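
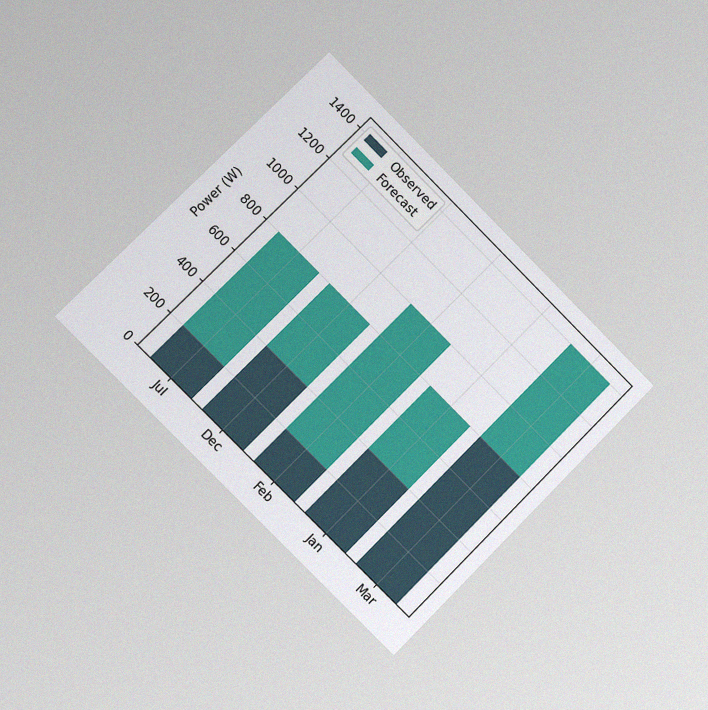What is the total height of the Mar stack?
The chart is tilted about 45° clockwise and viewed slightly from the left, with some photo noise. The Mar stack's top reaches 1400W on the y-axis.

1400W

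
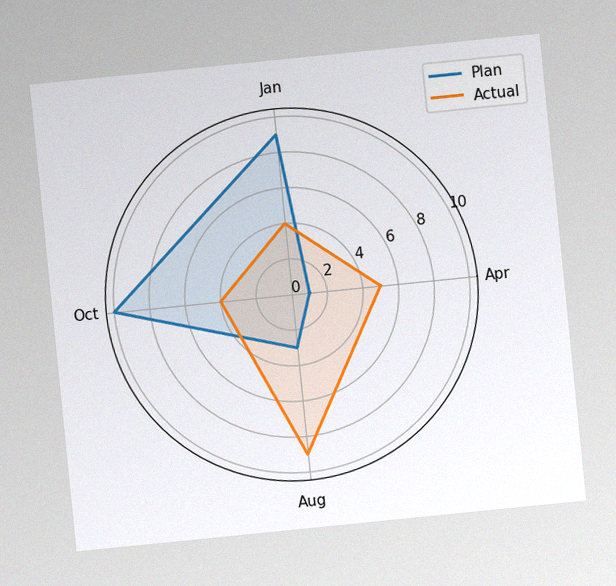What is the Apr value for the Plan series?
1

The chart is tilted about 6° counter-clockwise, with some photo noise. On the Apr axis, Plan reaches 1.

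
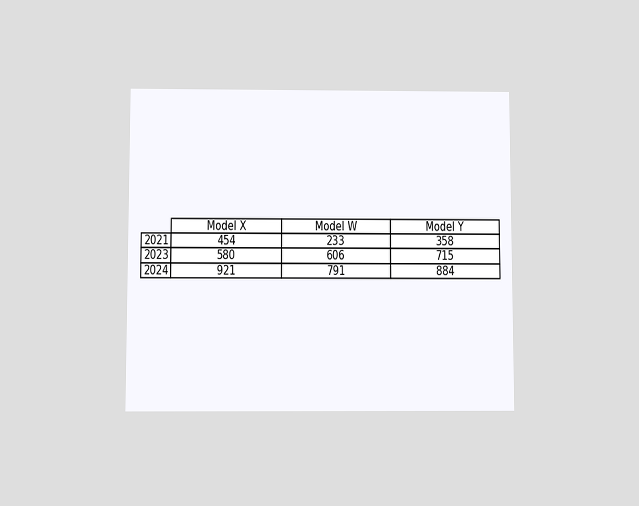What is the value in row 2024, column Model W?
791

The chart is viewed slightly from below. The (2024, Model W) cell reads 791.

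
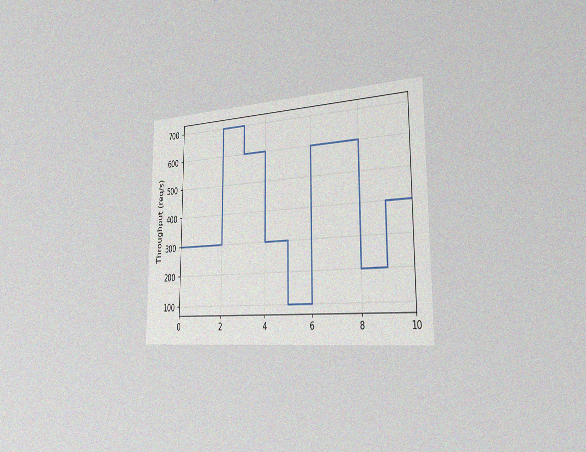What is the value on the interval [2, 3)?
700req/s

The chart is viewed slightly from the right, with some photo noise. On [2, 3) the step sits at 700req/s.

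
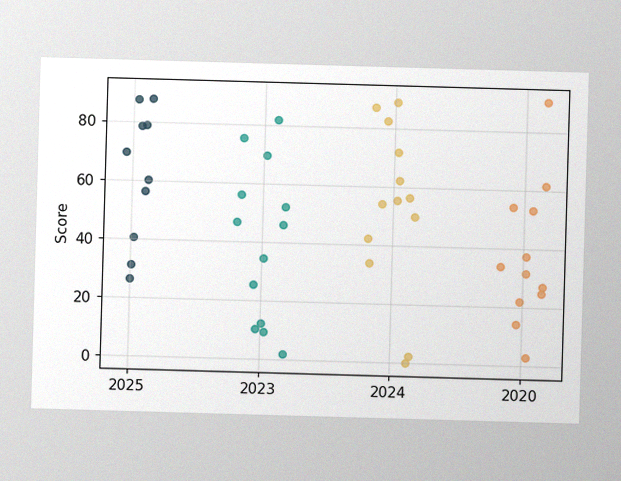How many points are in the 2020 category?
The image has some photo noise and uneven lighting. Counting the markers in the 2020 column gives 12.

12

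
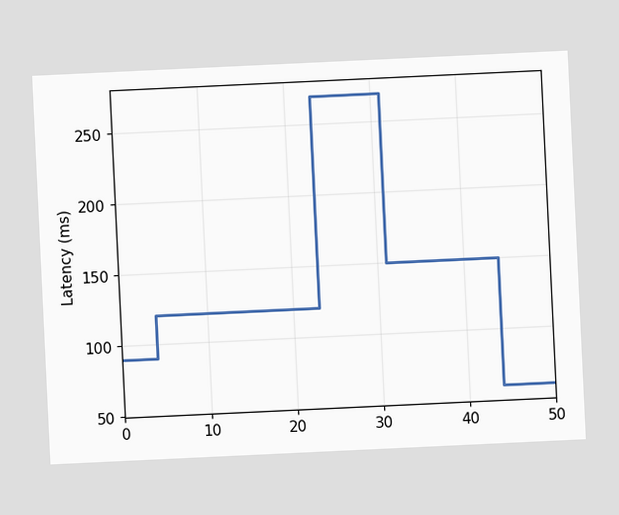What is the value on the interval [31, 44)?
The chart is tilted about 3° counter-clockwise. On [31, 44) the step sits at 150ms.

150ms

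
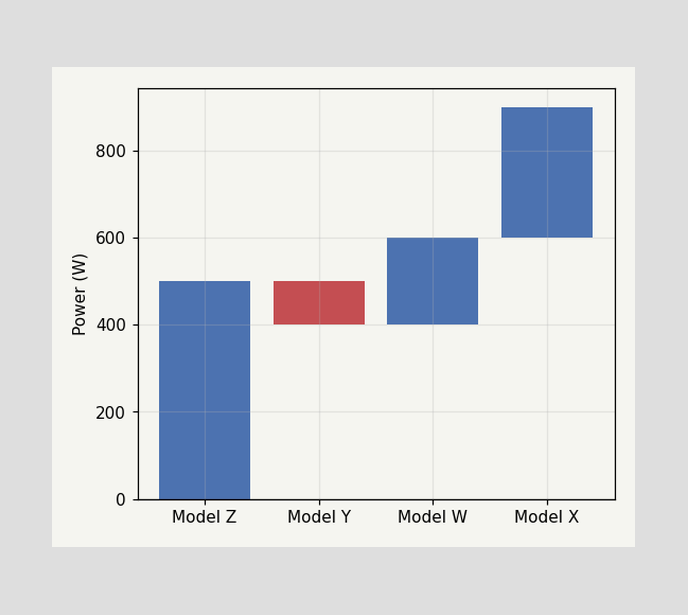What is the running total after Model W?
600W

After Model W the running total reaches 600W.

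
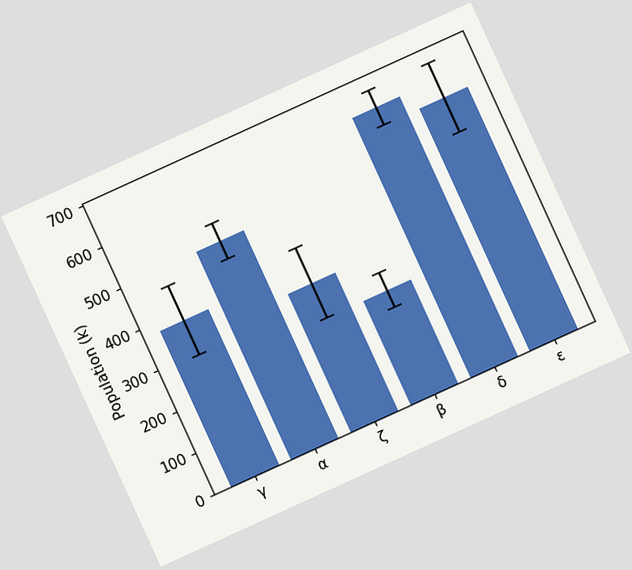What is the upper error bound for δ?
The chart is tilted about 25° counter-clockwise. The δ bar's upper whisker reaches 672k.

672k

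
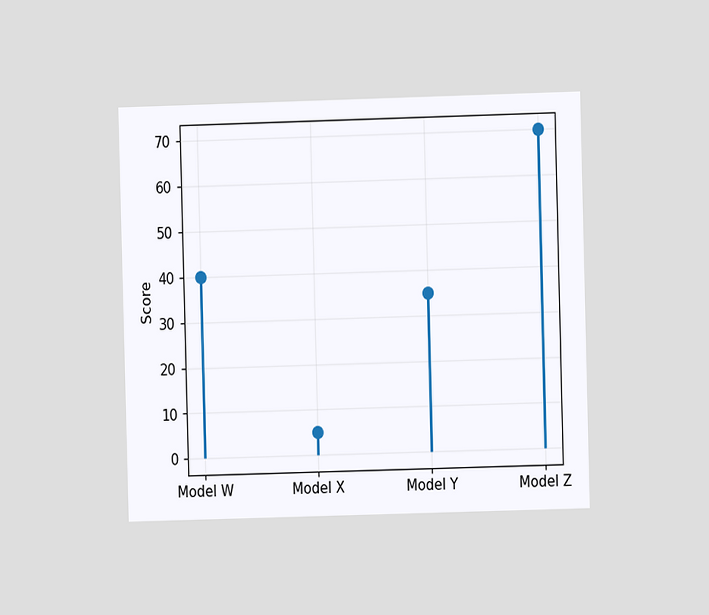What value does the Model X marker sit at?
The chart is viewed at a slight angle. The Model X marker sits at 5.

5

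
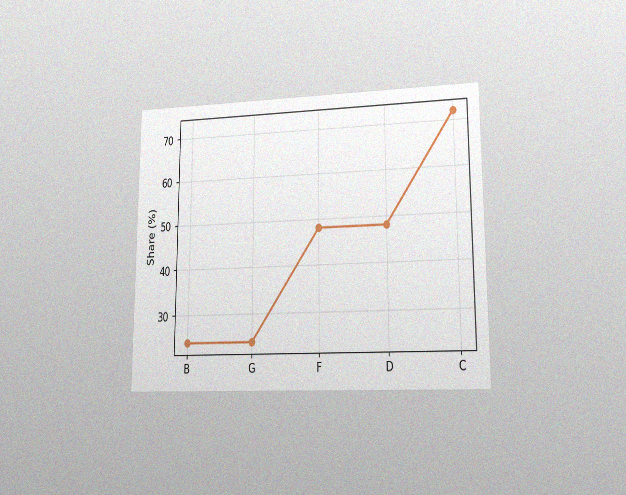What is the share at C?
72%

The chart is viewed at a slight angle, with some photo noise. At C, the line is at 72%.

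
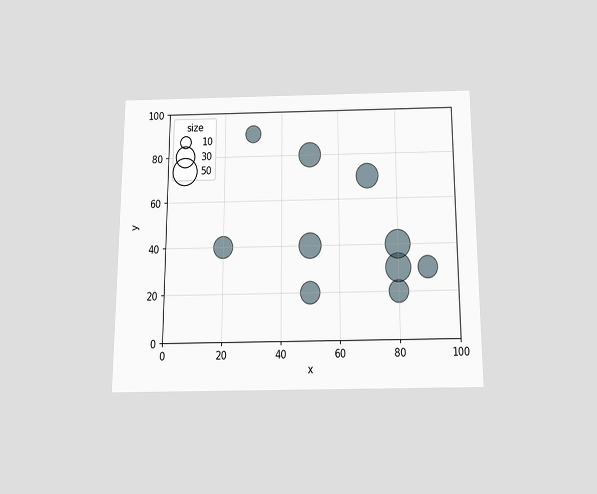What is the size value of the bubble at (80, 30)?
The chart is viewed slightly from below. Matching the bubble at (80, 30) against the size legend gives 50.

50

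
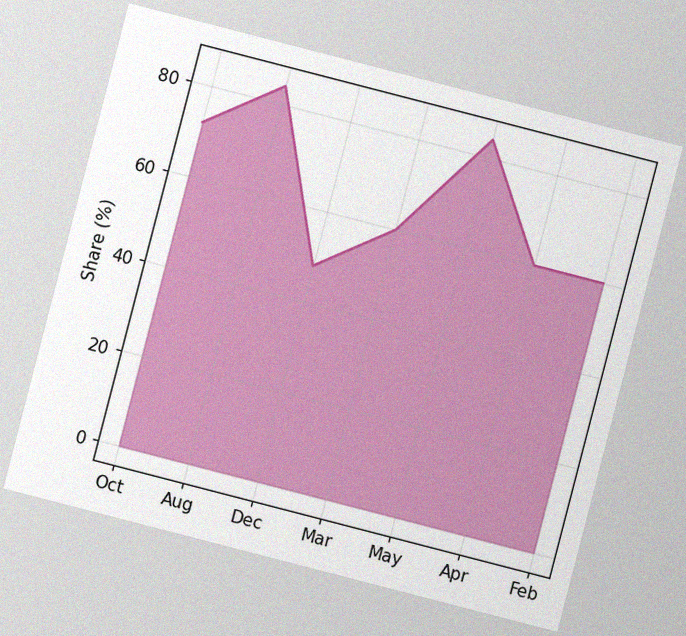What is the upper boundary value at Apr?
The chart is tilted about 15° clockwise, with some photo noise. At Apr the upper boundary is at 60%.

60%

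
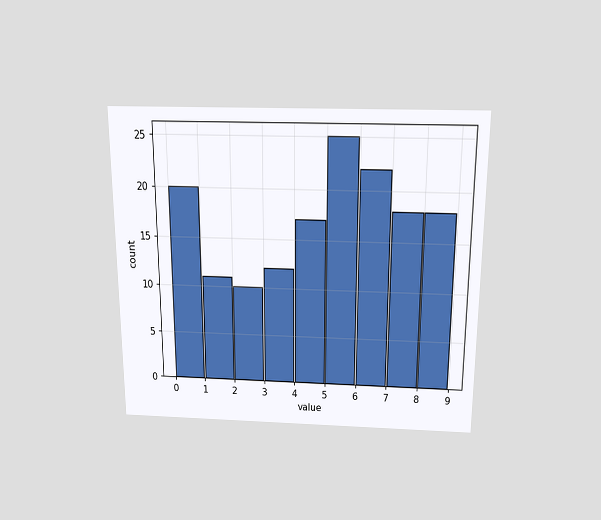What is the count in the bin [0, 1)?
The chart is viewed slightly from above. The [0, 1) bin has height 20.

20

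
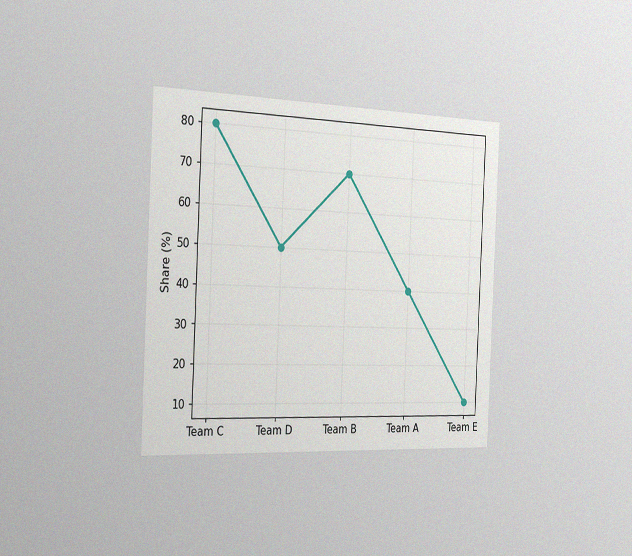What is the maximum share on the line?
The chart is tilted about 3° clockwise and viewed slightly from the left, with some photo noise. The highest point is at Team C, and reading across to the y-axis gives 80%.

80%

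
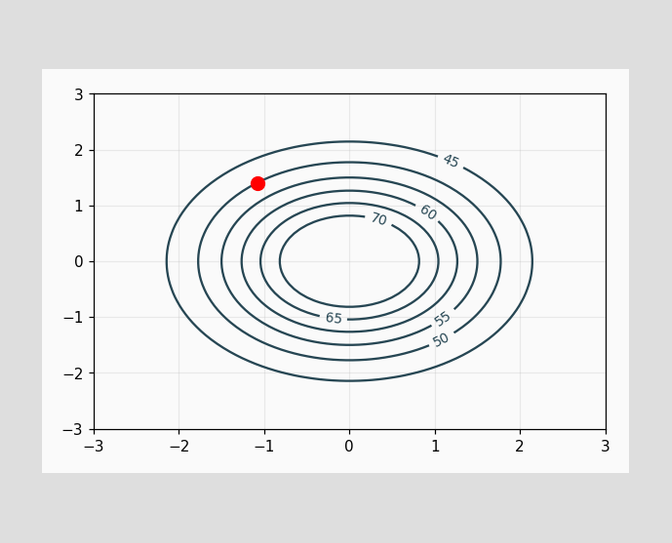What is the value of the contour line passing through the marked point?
The marked point sits on the contour labelled 50.

50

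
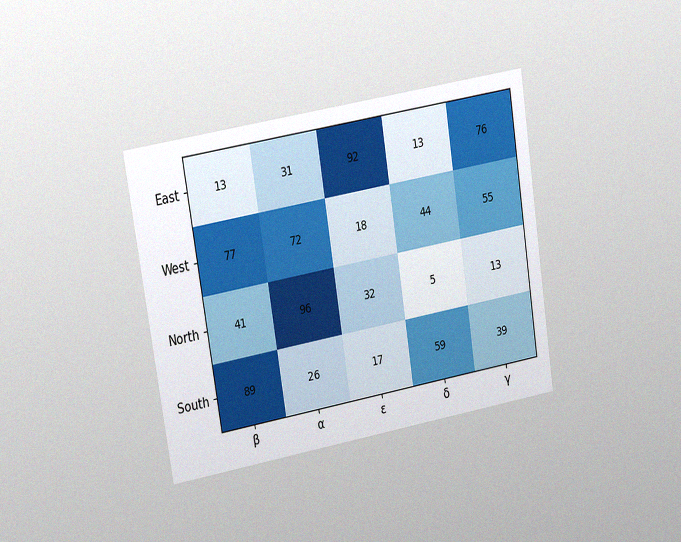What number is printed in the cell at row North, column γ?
The chart is tilted about 9° counter-clockwise and viewed at a slight angle, with some photo noise. The (North, γ) cell reads 13.

13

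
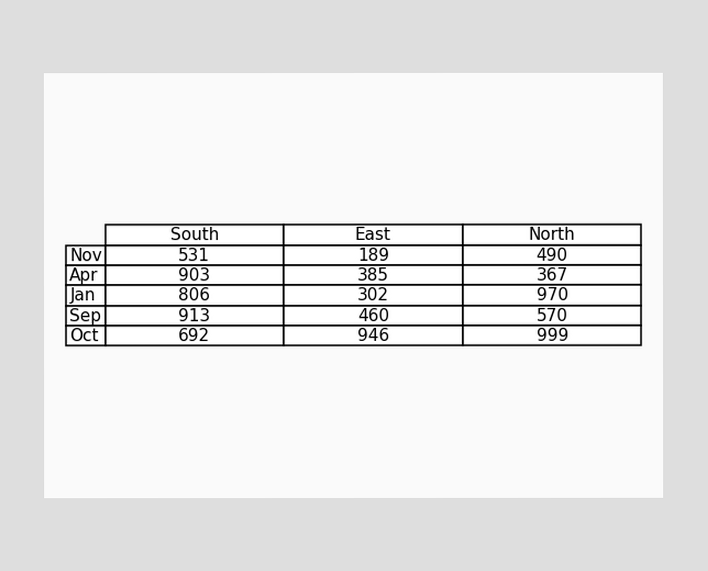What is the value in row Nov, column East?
189

The (Nov, East) cell reads 189.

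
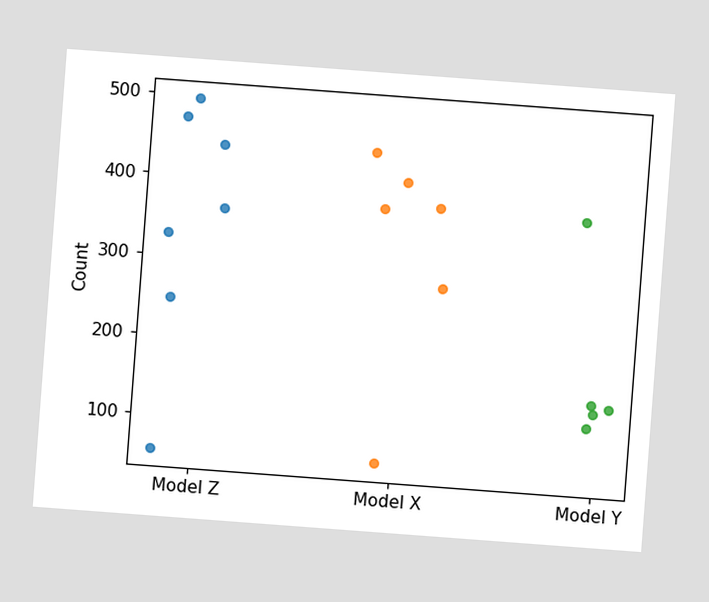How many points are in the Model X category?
The chart is tilted about 4° clockwise. Counting the markers in the Model X column gives 6.

6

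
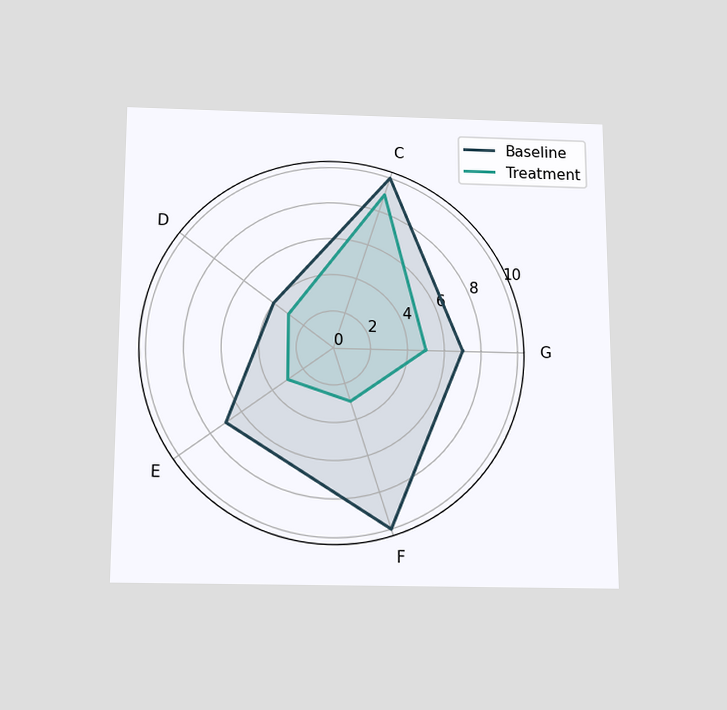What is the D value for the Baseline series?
The chart is viewed slightly from below. On the D axis, Baseline reaches 4.

4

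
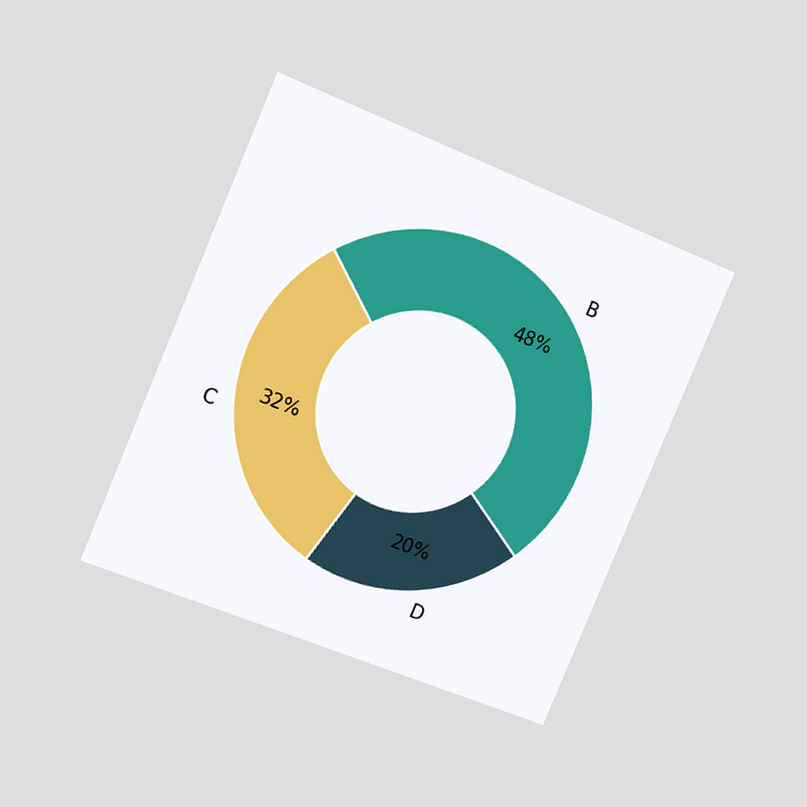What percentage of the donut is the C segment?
32%

The chart is tilted about 23° clockwise and viewed slightly from the left. The C segment takes up 32% of the ring.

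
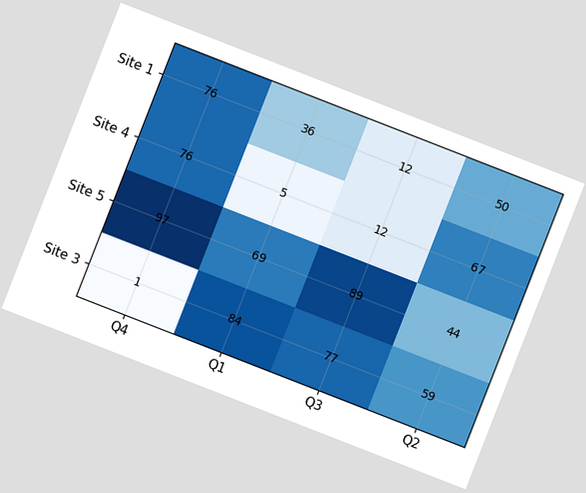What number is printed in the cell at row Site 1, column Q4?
The chart is tilted about 21° clockwise. The (Site 1, Q4) cell reads 76.

76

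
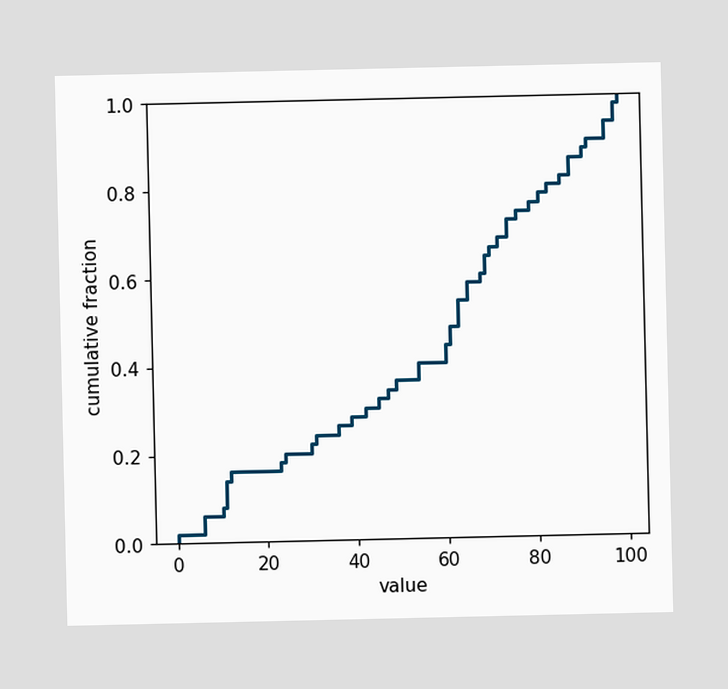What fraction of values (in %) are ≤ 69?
64%

At x=69 the ECDF step is at 64%.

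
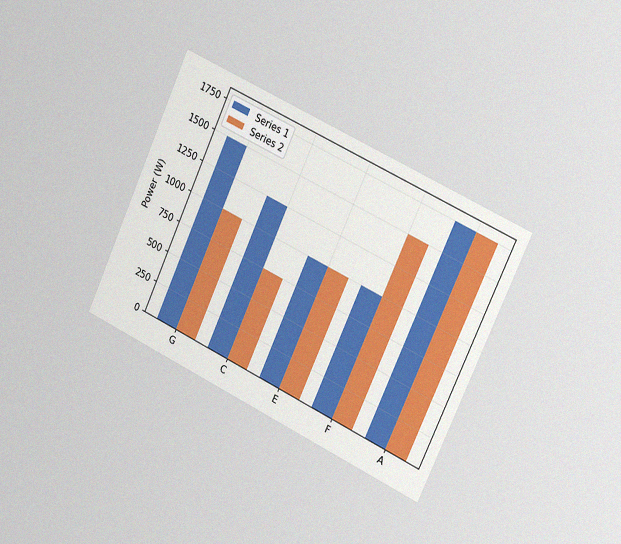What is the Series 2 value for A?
1750W

The chart is tilted about 25° clockwise and viewed slightly from the right, with some photo noise. The Series 2 bar at A reaches 1750W on the y-axis.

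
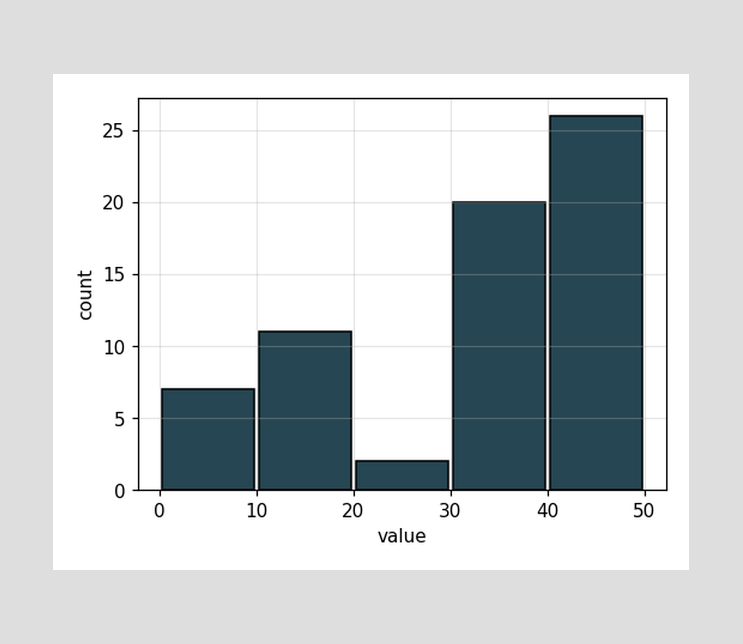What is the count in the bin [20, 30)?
The [20, 30) bin has height 2.

2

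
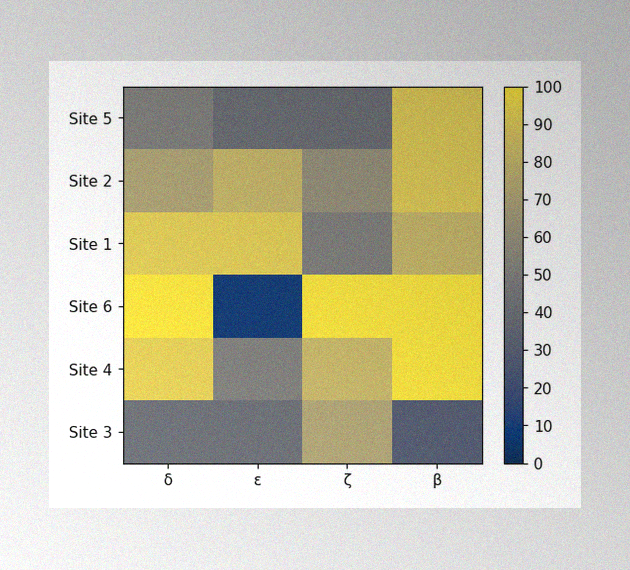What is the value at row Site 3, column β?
The image has some photo noise and uneven lighting. Matching cell (Site 3, β) against the colorbar gives 30.

30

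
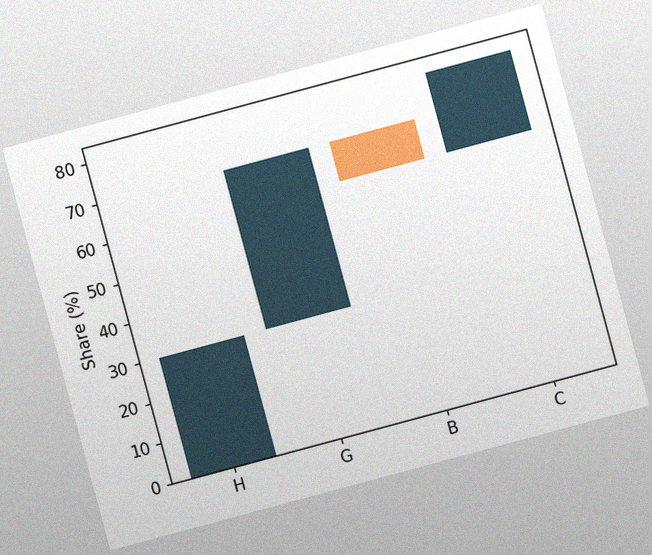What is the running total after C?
The chart is tilted about 15° counter-clockwise, with some photo noise. After C the running total reaches 80%.

80%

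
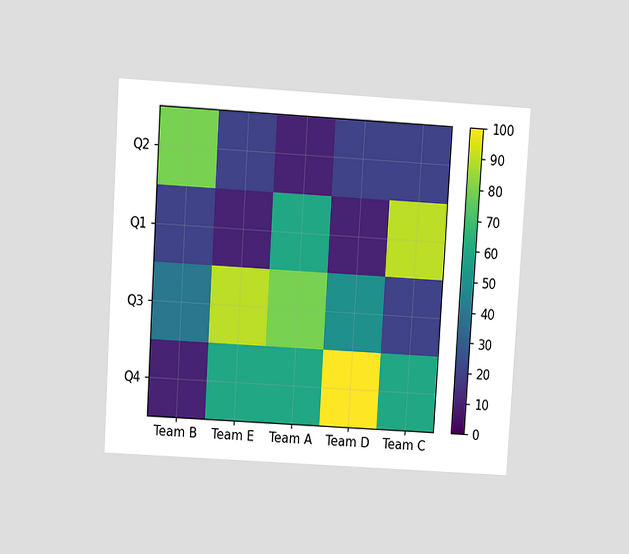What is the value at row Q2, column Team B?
80

The chart is tilted about 3° clockwise and viewed at a slight angle. Matching cell (Q2, Team B) against the colorbar gives 80.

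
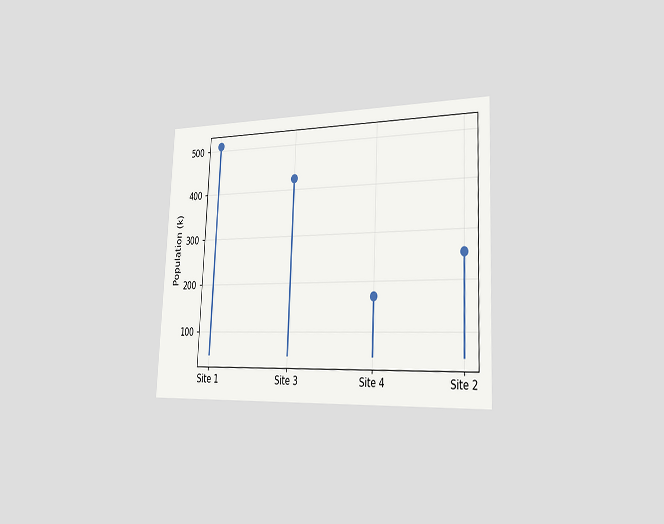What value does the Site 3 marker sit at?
The chart is tilted about 3° clockwise and viewed slightly from the right. The Site 3 marker sits at 425k.

425k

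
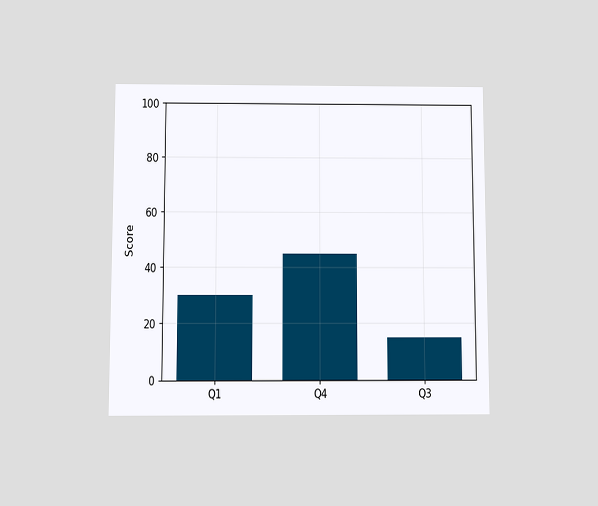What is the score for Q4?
45

The chart is viewed at a slight angle. Reading along the chart's y-axis, the Q4 bar reaches 45.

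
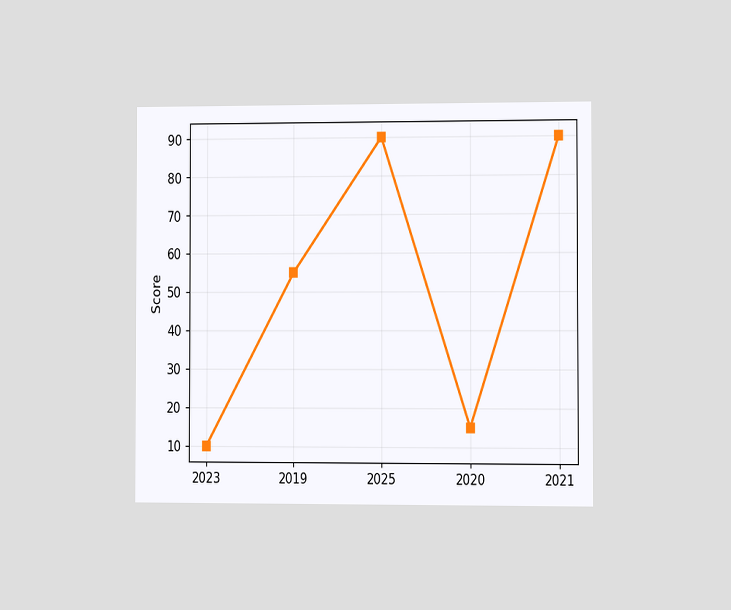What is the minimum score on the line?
10

The chart is viewed at a slight angle. The lowest point is at 2023, and reading across to the y-axis gives 10.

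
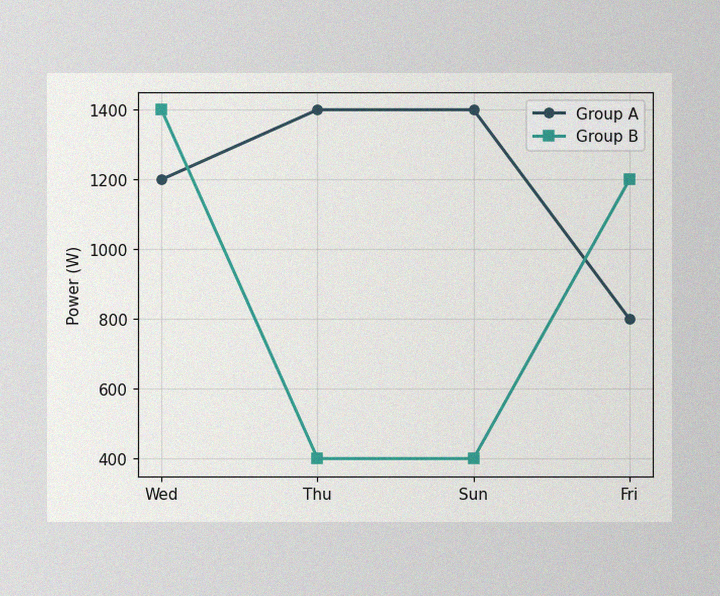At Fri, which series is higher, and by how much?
Group B, by 400W

The image has some photo noise and uneven lighting. At Fri, Group B sits above the other line by 400W.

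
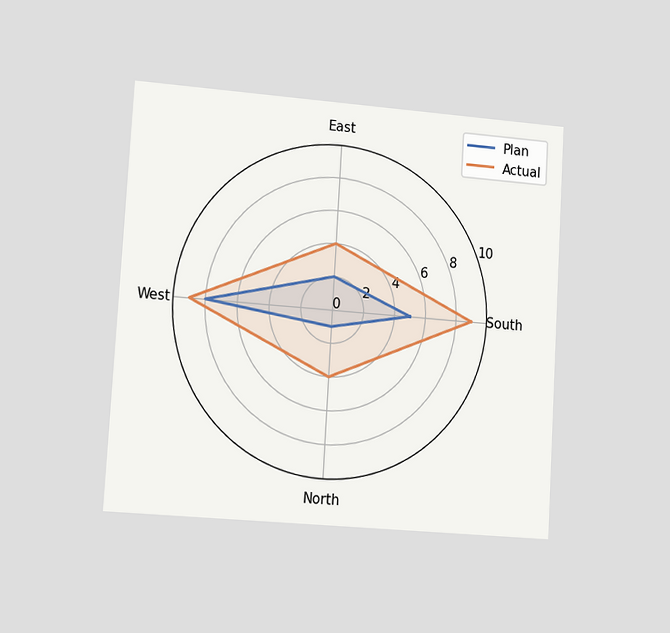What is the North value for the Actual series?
The chart is tilted about 3° clockwise and viewed slightly from the left. On the North axis, Actual reaches 4.

4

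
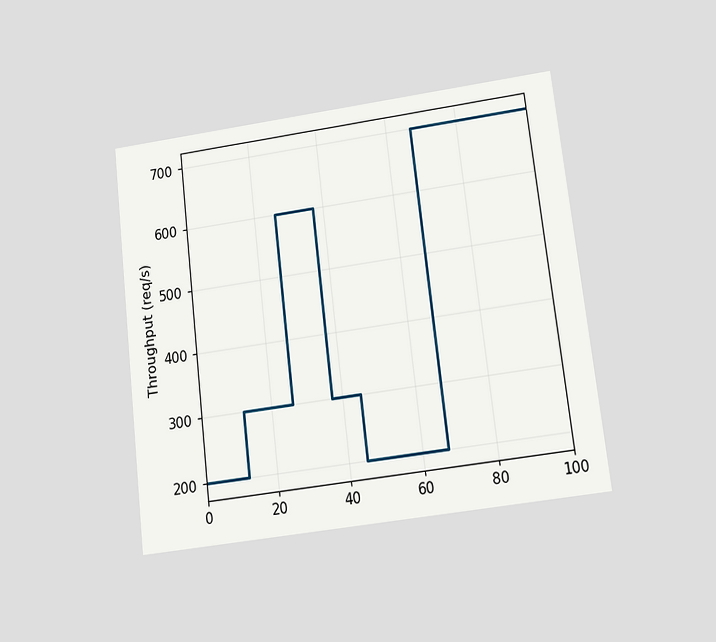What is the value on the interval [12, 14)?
300req/s

The chart is tilted about 7° counter-clockwise and viewed at a slight angle. On [12, 14) the step sits at 300req/s.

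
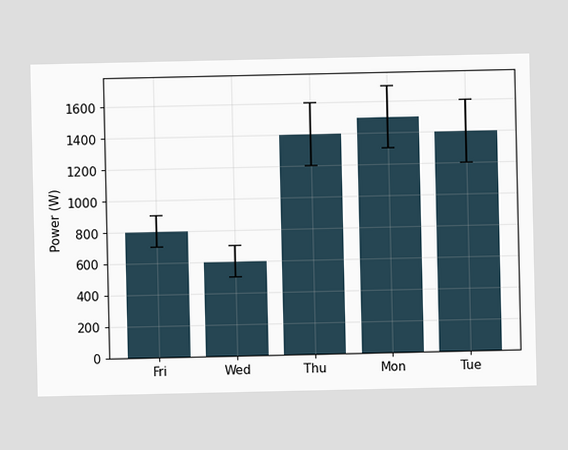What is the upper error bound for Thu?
1600W

The Thu bar's upper whisker reaches 1600W.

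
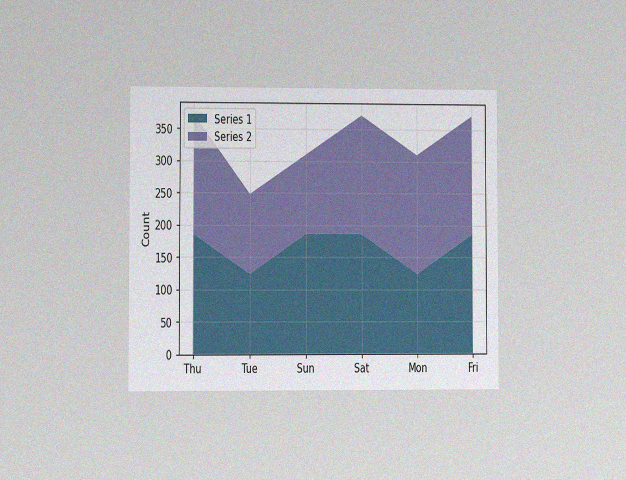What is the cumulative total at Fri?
372

The chart is viewed at a slight angle, with some photo noise. The stacked total at Fri reaches 372.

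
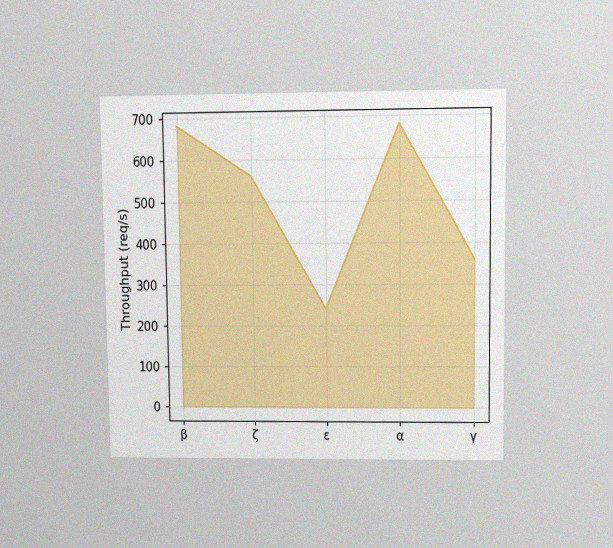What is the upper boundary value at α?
680req/s

The chart is viewed at a slight angle, with some photo noise. At α the upper boundary is at 680req/s.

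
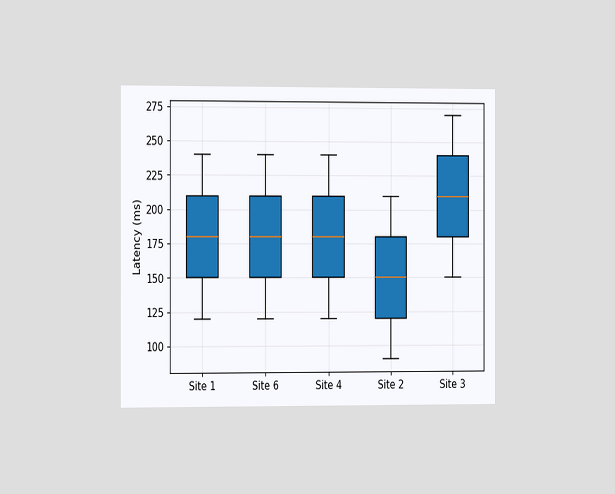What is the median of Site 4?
180ms

The chart is viewed slightly from the left. The median line in the Site 4 box sits at 180ms.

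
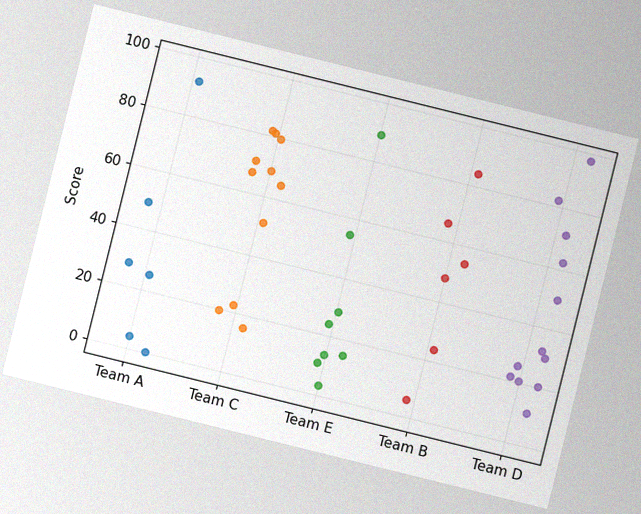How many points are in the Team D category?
The chart is tilted about 14° clockwise, with some photo noise. Counting the markers in the Team D column gives 12.

12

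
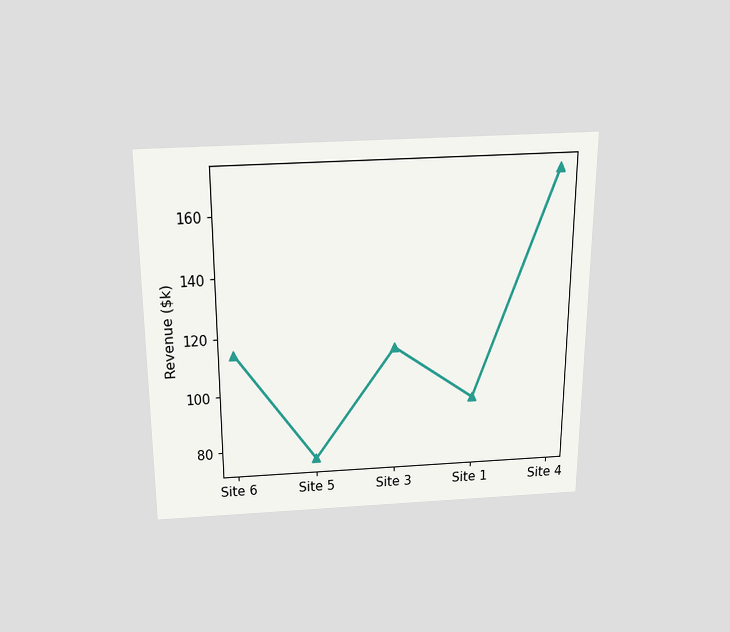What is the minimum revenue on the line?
$76k

The chart is viewed slightly from above. The lowest point is at Site 5, and reading across to the y-axis gives $76k.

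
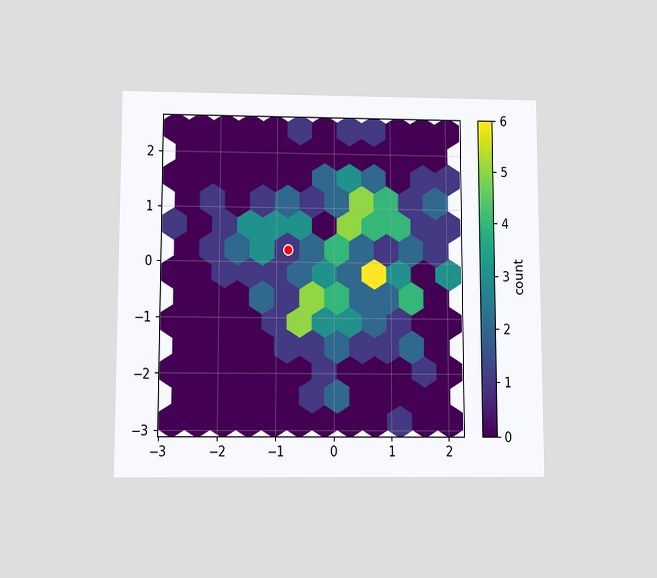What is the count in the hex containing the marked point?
1

The chart is viewed slightly from below. The marked hex reads 1 on the colorbar.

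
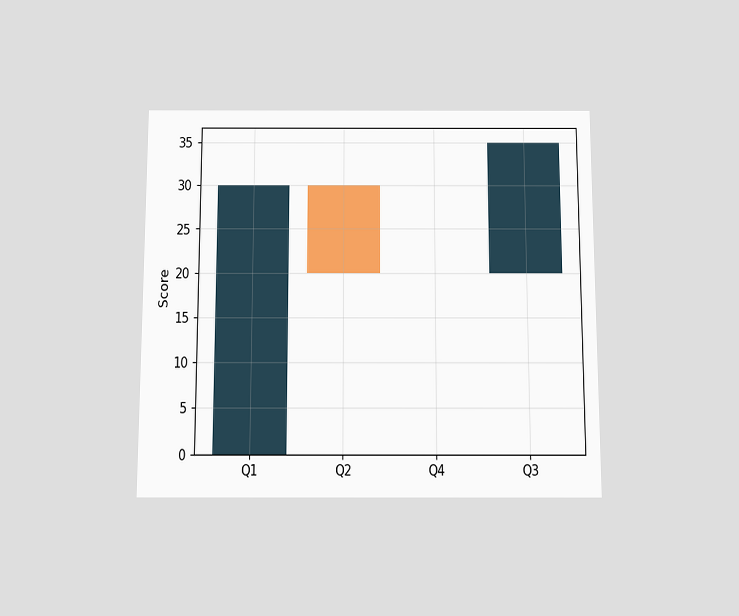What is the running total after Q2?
20

The chart is viewed slightly from below. After Q2 the running total reaches 20.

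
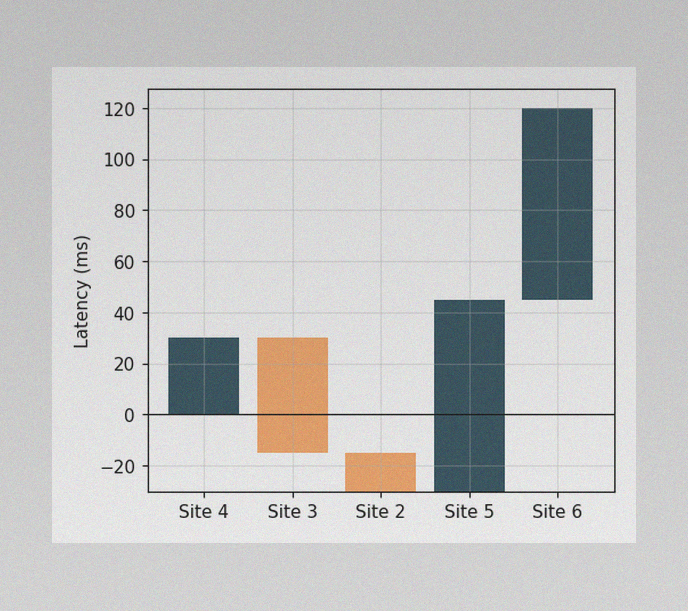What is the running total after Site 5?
45ms

The image has some photo noise and uneven lighting. After Site 5 the running total reaches 45ms.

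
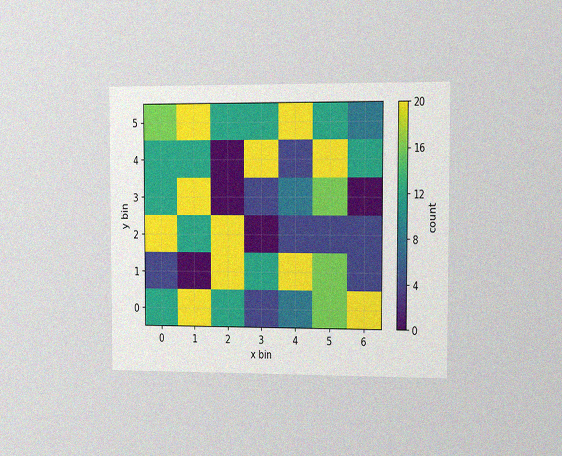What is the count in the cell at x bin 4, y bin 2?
The chart is viewed slightly from the right, with some photo noise. Matching the cell (4, 2) against the colorbar gives 4.

4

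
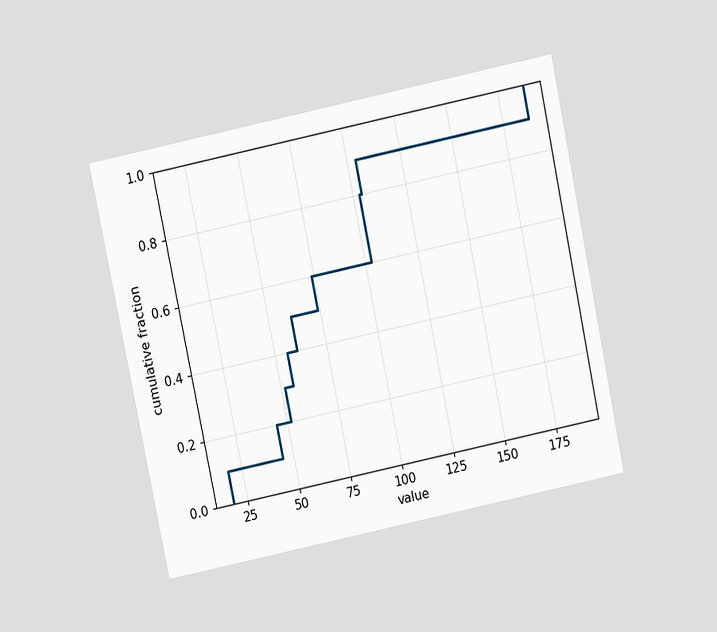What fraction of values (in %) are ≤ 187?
100%

The chart is tilted about 12° counter-clockwise and viewed at a slight angle. At x=187 the ECDF step is at 100%.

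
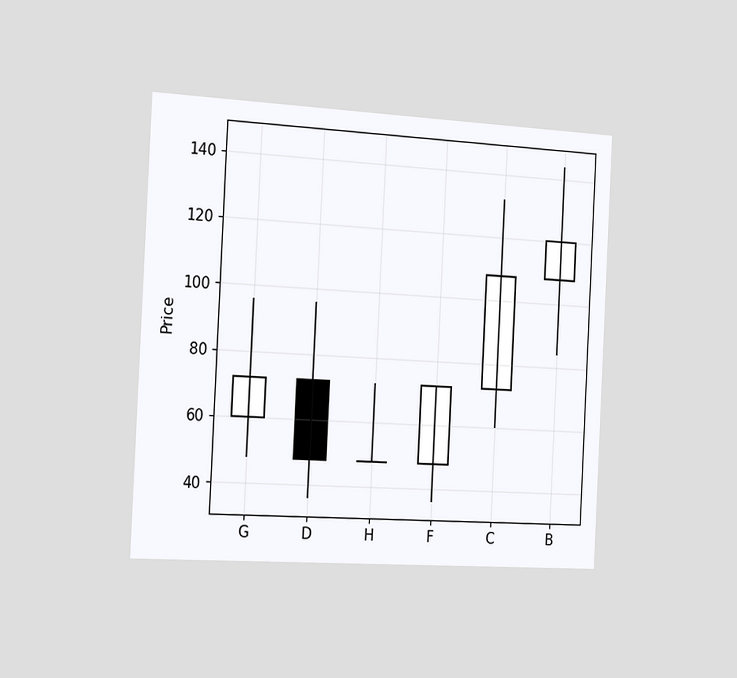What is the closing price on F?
The chart is tilted about 3° clockwise and viewed slightly from the left. The F candle closes at 72.

72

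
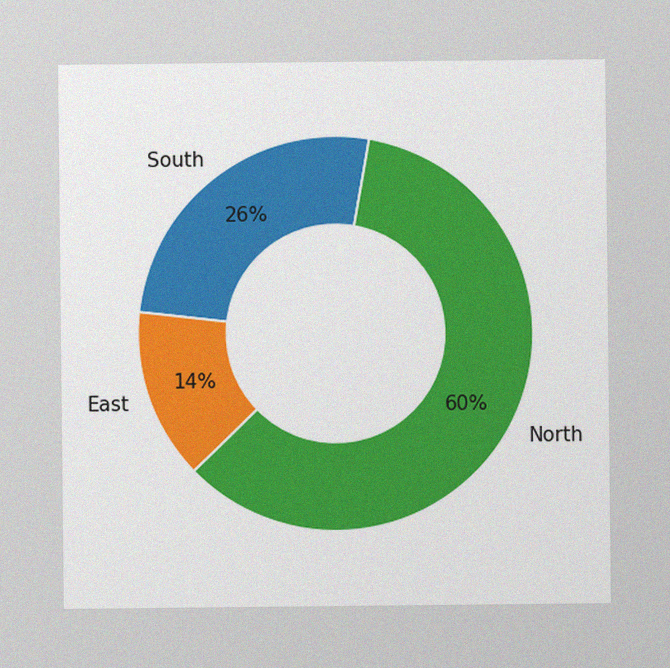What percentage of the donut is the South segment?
The image has some photo noise and uneven lighting. The South segment takes up 26% of the ring.

26%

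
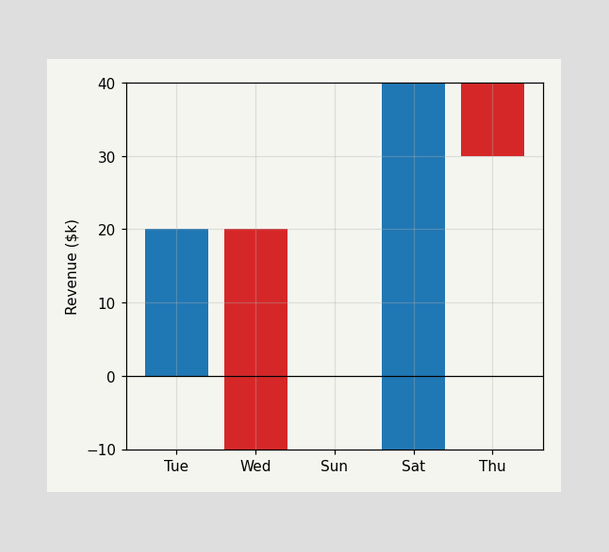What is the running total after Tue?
$20k

After Tue the running total reaches $20k.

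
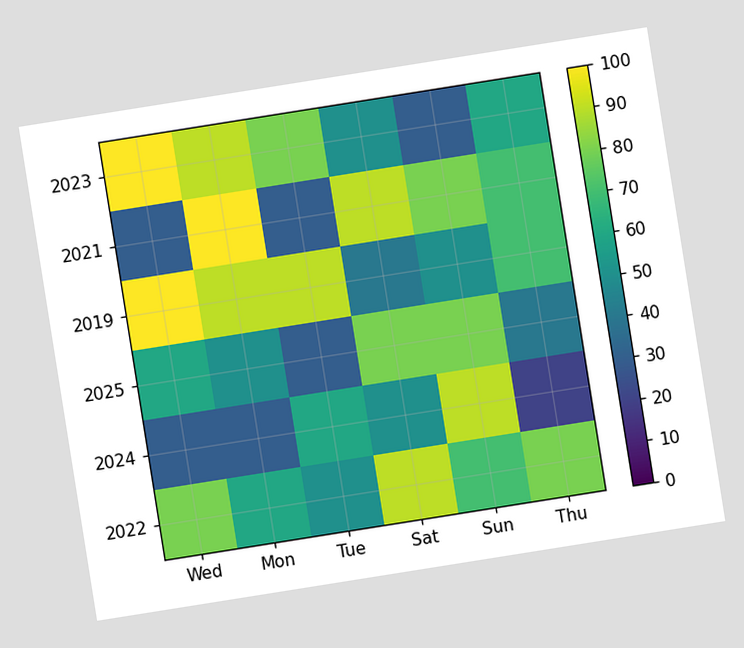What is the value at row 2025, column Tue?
30

The chart is tilted about 9° counter-clockwise. Matching cell (2025, Tue) against the colorbar gives 30.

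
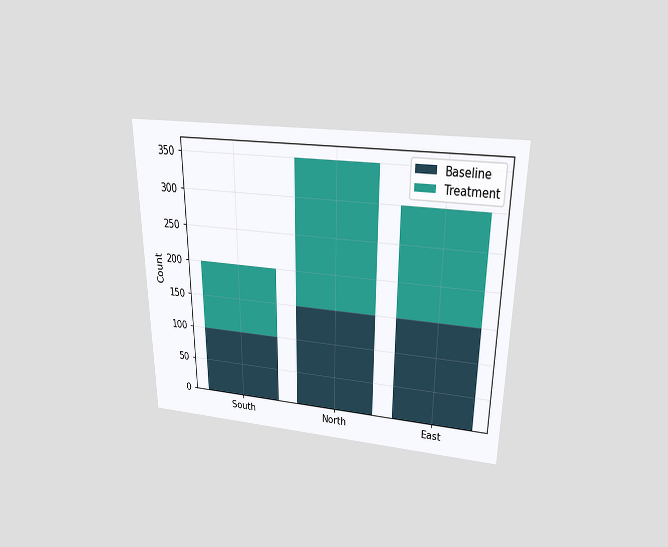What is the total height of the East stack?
The chart is viewed slightly from above. The East stack's top reaches 300 on the y-axis.

300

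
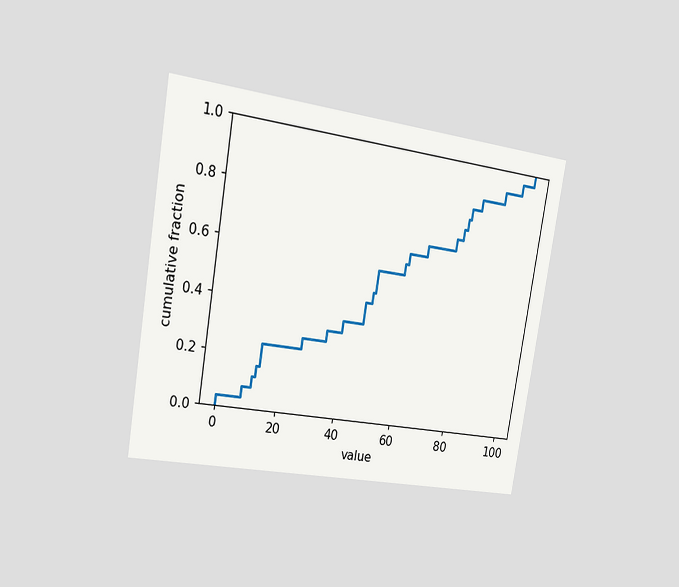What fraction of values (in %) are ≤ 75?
72%

The chart is tilted about 9° clockwise and viewed slightly from the left. At x=75 the ECDF step is at 72%.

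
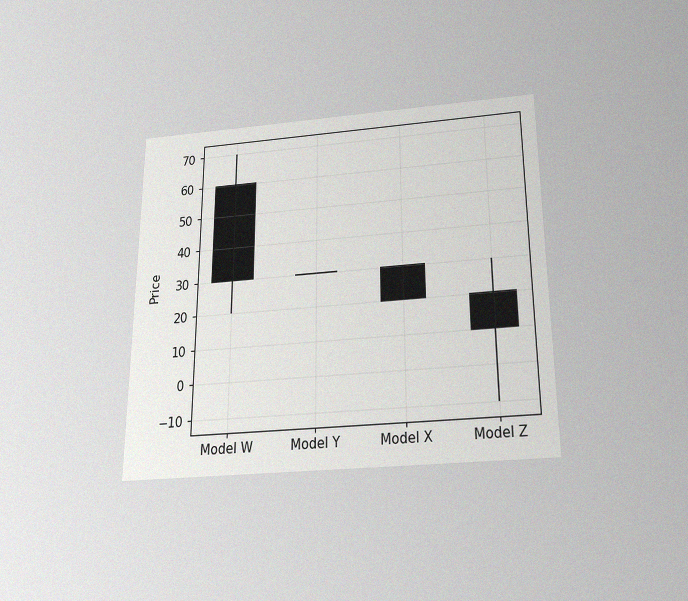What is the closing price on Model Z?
The chart is viewed slightly from below, with some photo noise. The Model Z candle closes at 10.

10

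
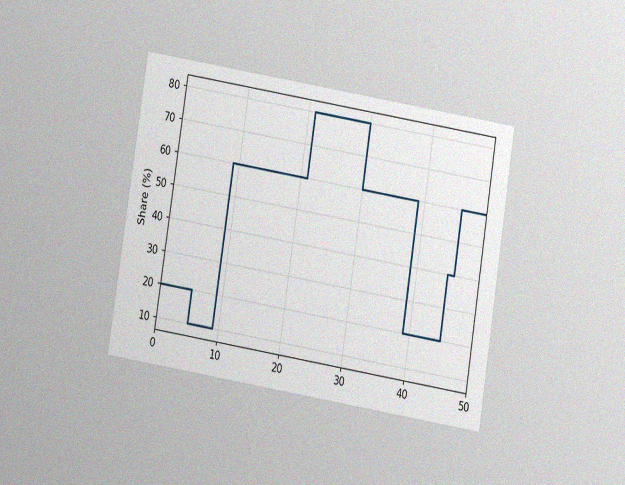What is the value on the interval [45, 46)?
The chart is tilted about 9° clockwise and viewed slightly from below, with some photo noise. On [45, 46) the step sits at 40%.

40%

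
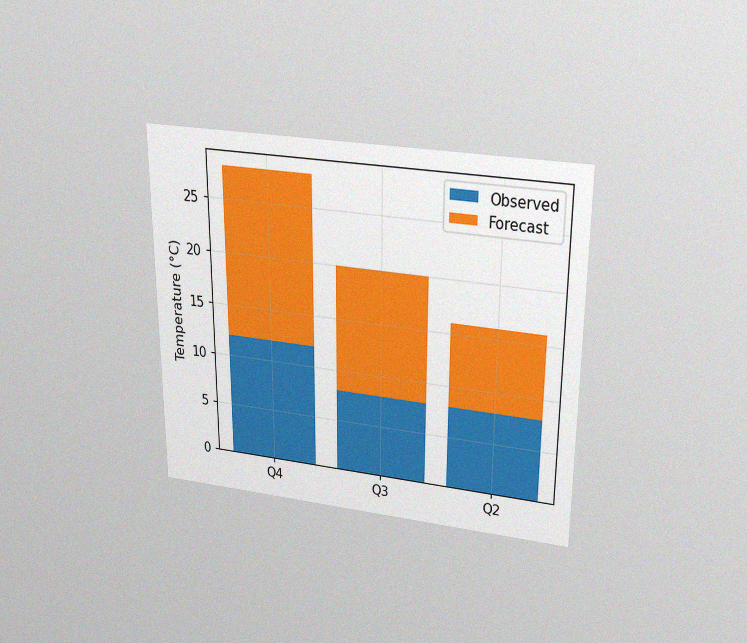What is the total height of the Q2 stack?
The chart is viewed slightly from above, with some photo noise. The Q2 stack's top reaches 16°C on the y-axis.

16°C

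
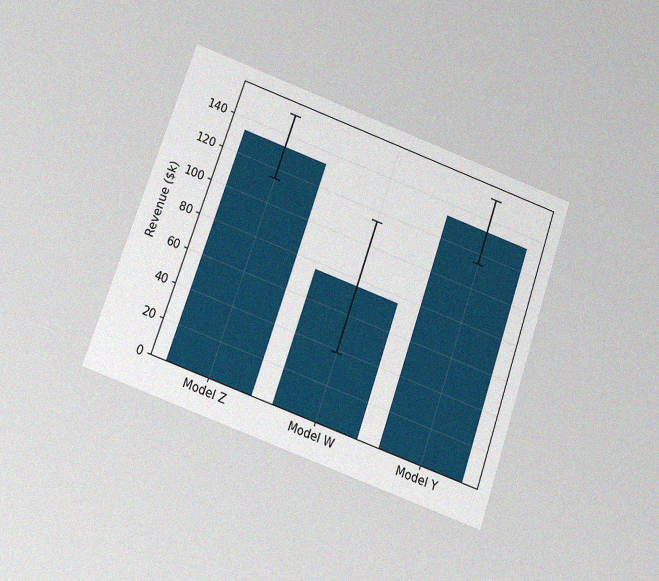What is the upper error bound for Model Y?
The chart is tilted about 19° clockwise and viewed slightly from below, with some photo noise. The Model Y bar's upper whisker reaches $152k.

$152k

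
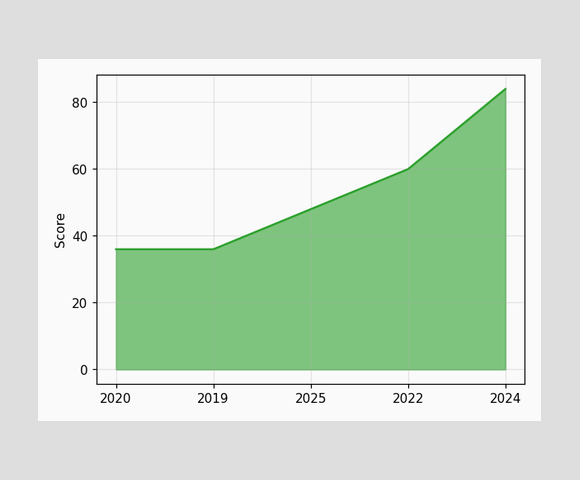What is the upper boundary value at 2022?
60

At 2022 the upper boundary is at 60.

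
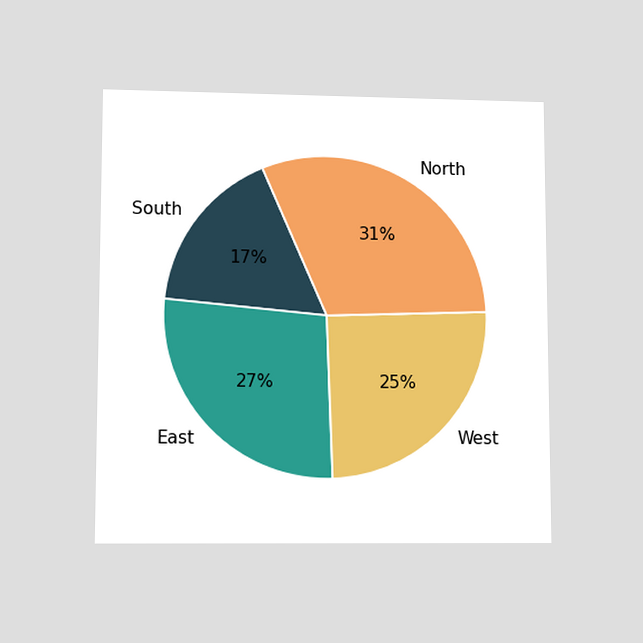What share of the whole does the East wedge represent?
The chart is viewed at a slight angle. The East slice takes up 27% of the pie.

27%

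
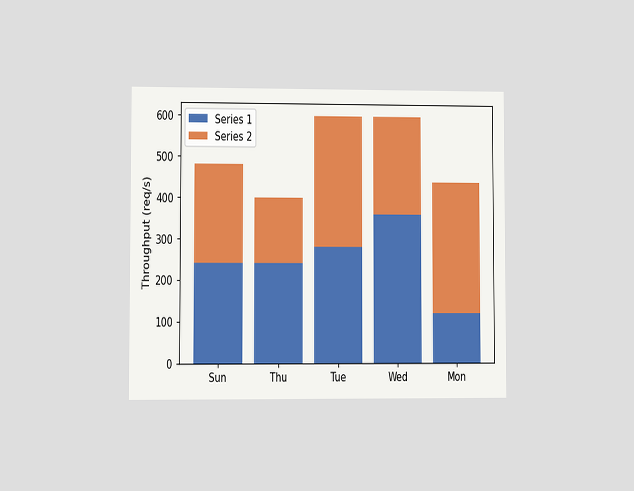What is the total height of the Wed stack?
600req/s

The chart is viewed at a slight angle. The Wed stack's top reaches 600req/s on the y-axis.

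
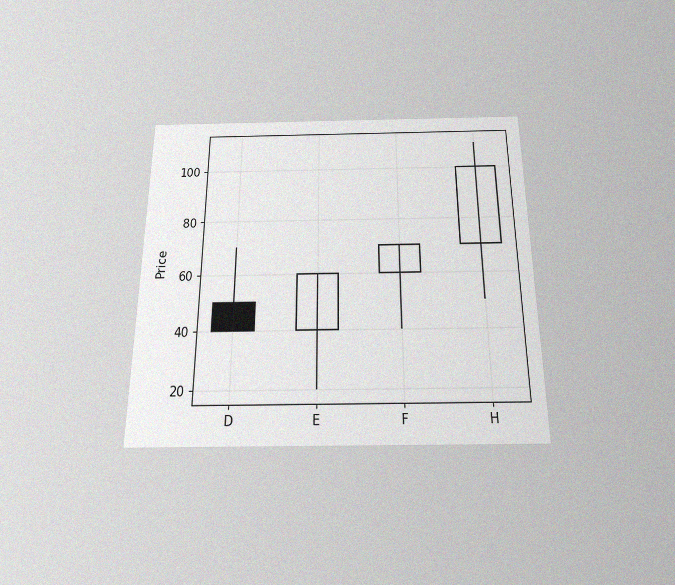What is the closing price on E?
60

The chart is viewed slightly from below, with some photo noise. The E candle closes at 60.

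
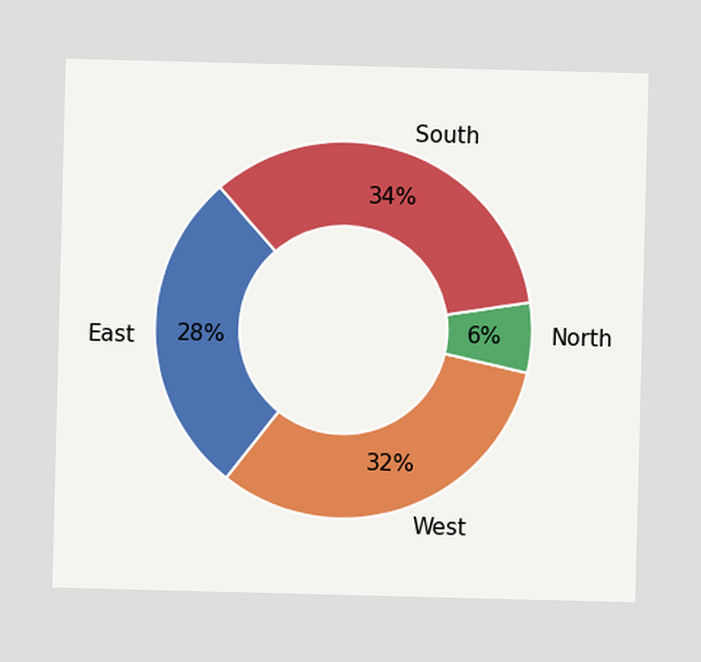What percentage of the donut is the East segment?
The East segment takes up 28% of the ring.

28%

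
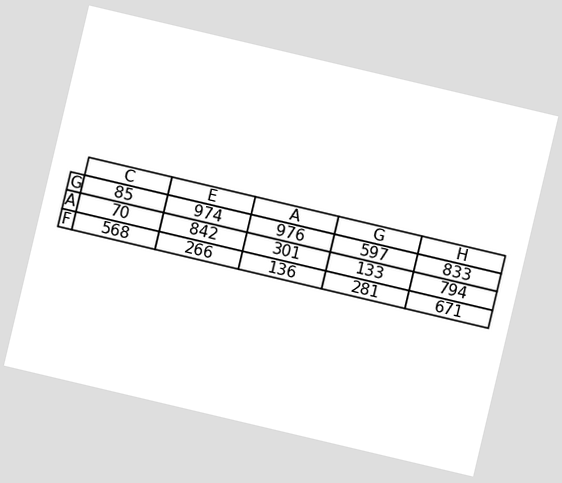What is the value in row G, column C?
The chart is tilted about 13° clockwise. The (G, C) cell reads 85.

85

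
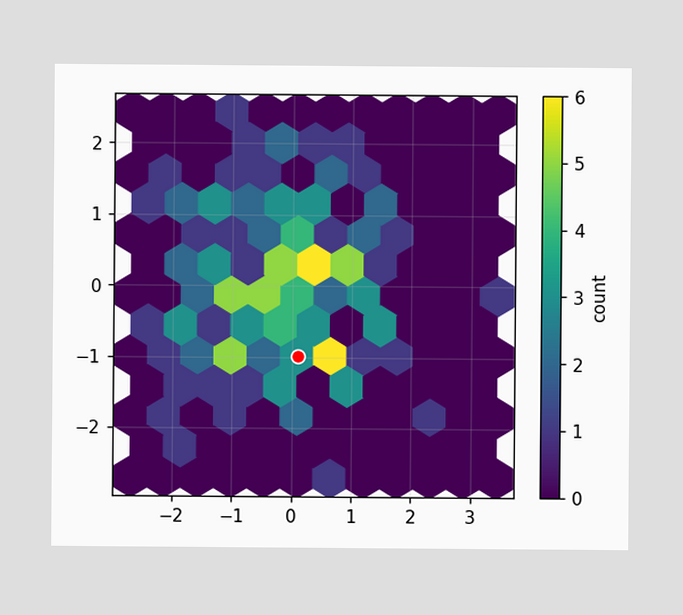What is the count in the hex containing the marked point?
The marked hex reads 3 on the colorbar.

3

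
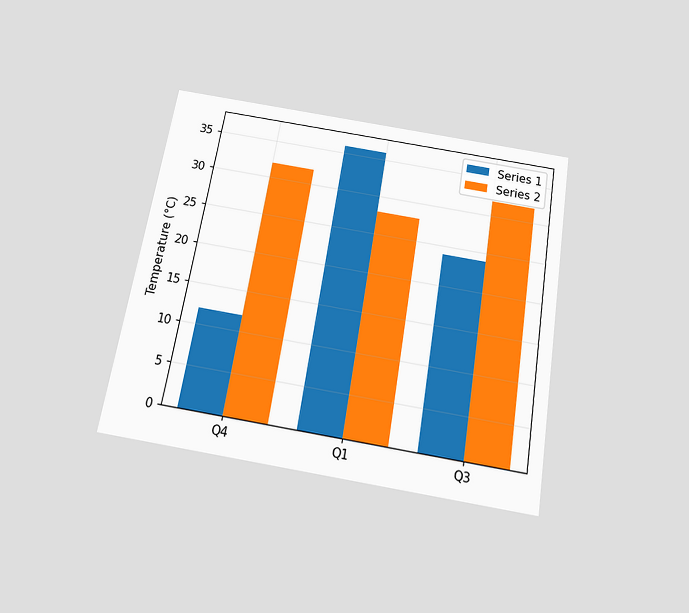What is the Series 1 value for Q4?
The chart is tilted about 9° clockwise and viewed slightly from below. The Series 1 bar at Q4 reaches 12°C on the y-axis.

12°C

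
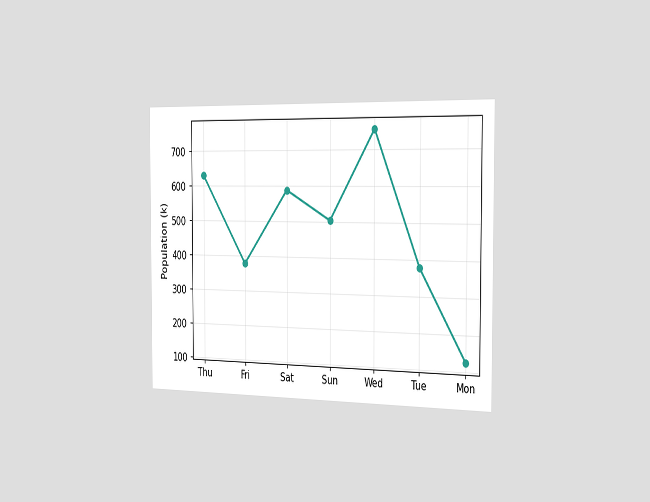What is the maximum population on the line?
The chart is viewed slightly from the right. The highest point is at Wed, and reading across to the y-axis gives 756k.

756k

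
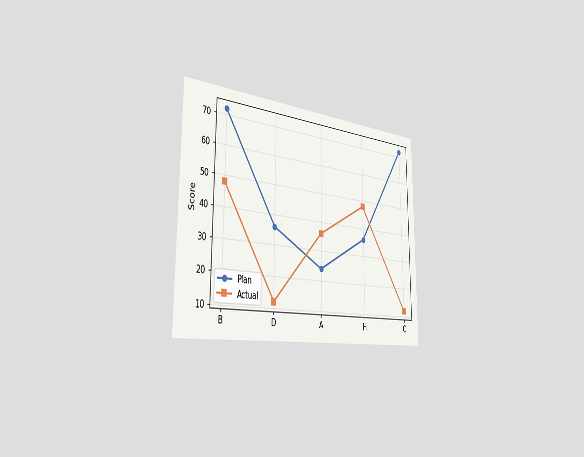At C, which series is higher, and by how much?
Plan, by 60

The chart is viewed slightly from the left. At C, Plan sits above the other line by 60.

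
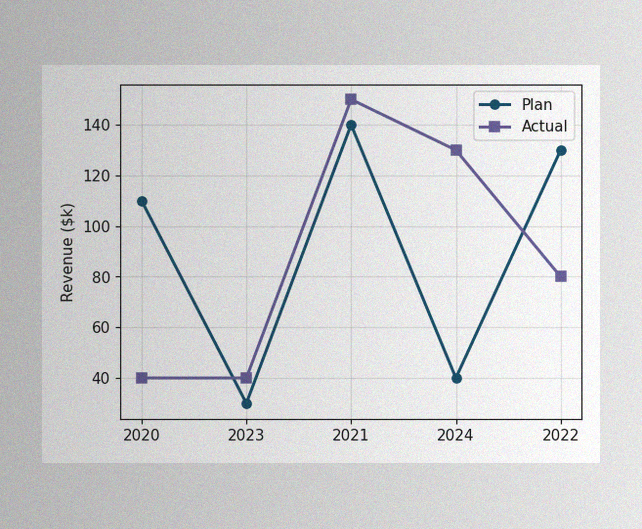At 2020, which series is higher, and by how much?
Plan, by $70k

The image has some photo noise and uneven lighting. At 2020, Plan sits above the other line by $70k.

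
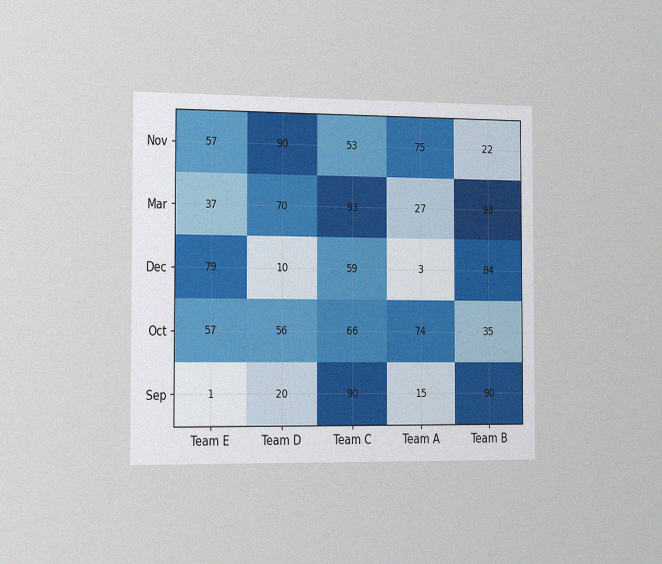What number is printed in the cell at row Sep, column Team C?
The chart is viewed slightly from the left, with some photo noise. The (Sep, Team C) cell reads 90.

90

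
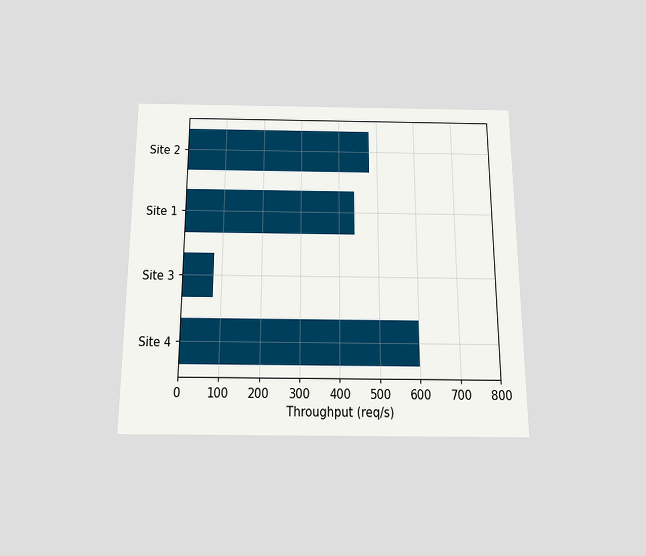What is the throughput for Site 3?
The chart is viewed slightly from below. Reading along the chart's x-axis, the Site 3 bar reaches 80req/s.

80req/s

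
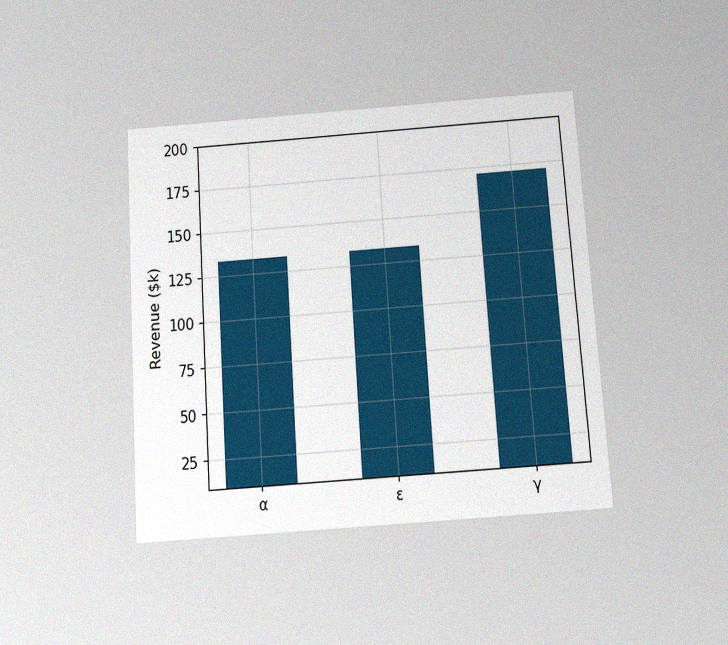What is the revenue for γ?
$171k

The chart is tilted about 4° counter-clockwise and viewed slightly from below, with some photo noise. Reading along the chart's y-axis, the γ bar reaches $171k.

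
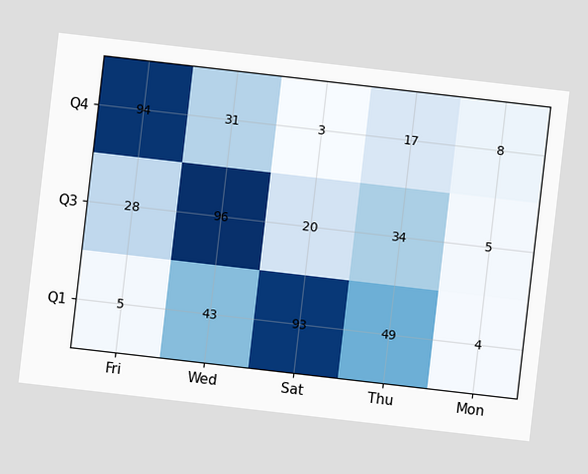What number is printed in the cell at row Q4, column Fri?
94

The chart is tilted about 7° clockwise. The (Q4, Fri) cell reads 94.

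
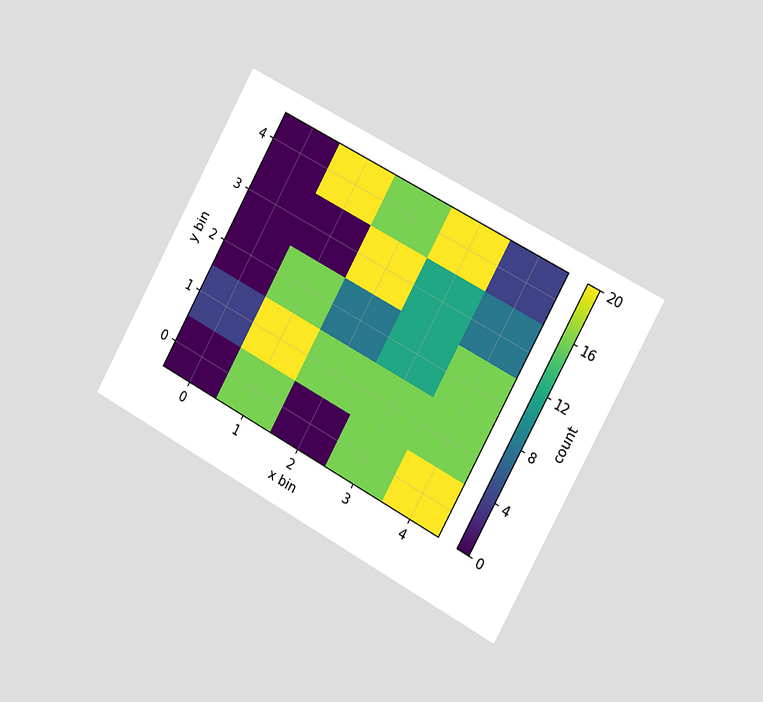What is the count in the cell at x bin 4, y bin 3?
The chart is tilted about 29° clockwise and viewed slightly from the right. Matching the cell (4, 3) against the colorbar gives 8.

8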